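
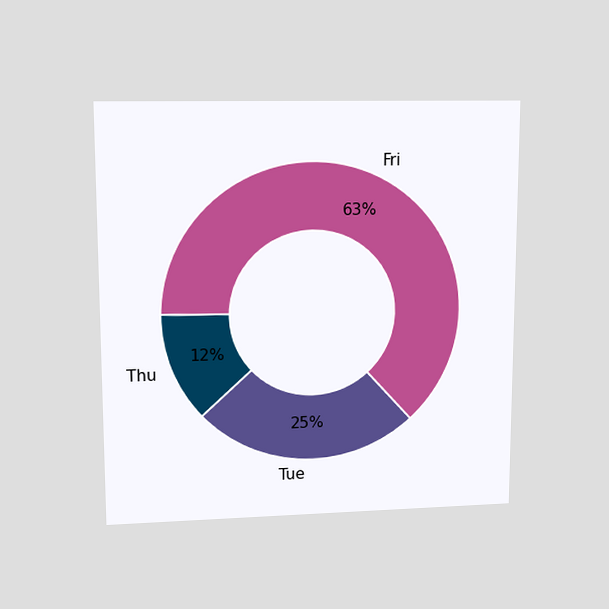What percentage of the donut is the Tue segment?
25%

The chart is viewed at a slight angle. The Tue segment takes up 25% of the ring.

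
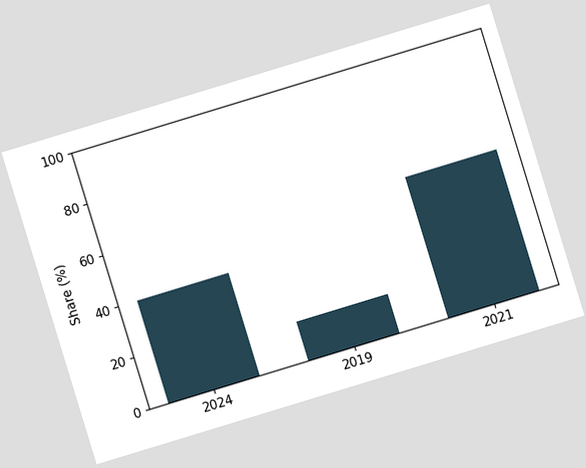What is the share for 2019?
The chart is tilted about 17° counter-clockwise. Reading along the chart's y-axis, the 2019 bar reaches 15%.

15%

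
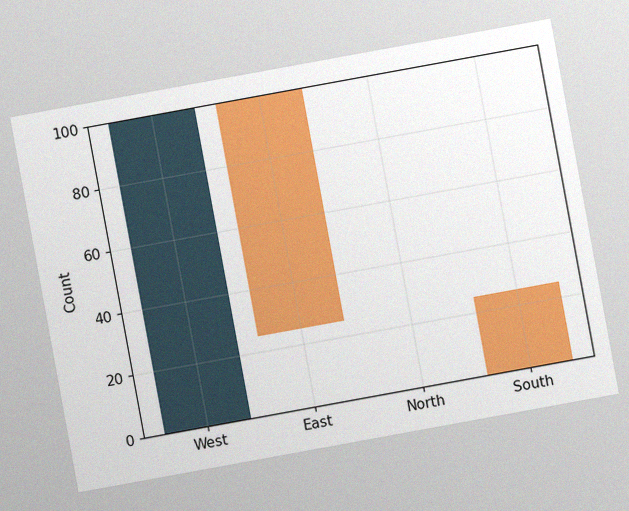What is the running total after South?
The chart is tilted about 10° counter-clockwise, with some photo noise. After South the running total reaches 0.

0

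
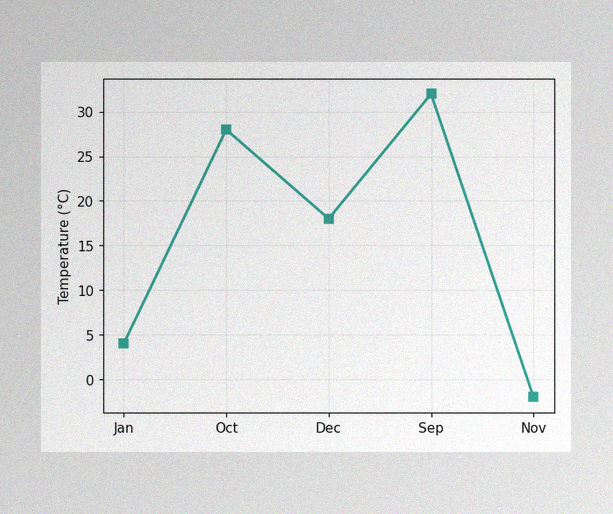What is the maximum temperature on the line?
32°C

The image has some photo noise and uneven lighting. The highest point is at Sep, and reading across to the y-axis gives 32°C.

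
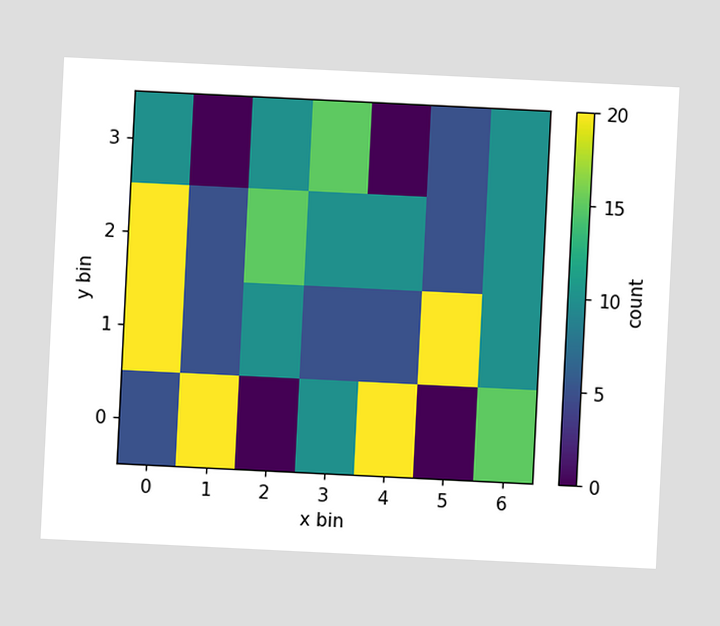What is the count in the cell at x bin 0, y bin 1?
20

The chart is tilted about 3° clockwise. Matching the cell (0, 1) against the colorbar gives 20.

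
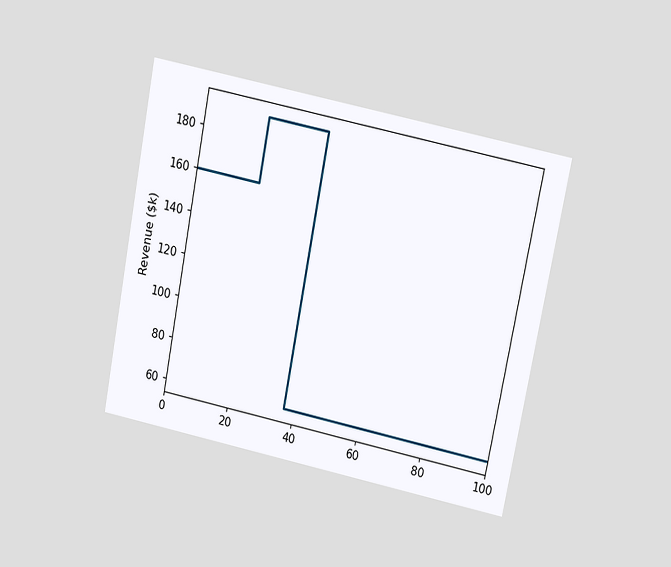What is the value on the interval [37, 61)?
$60k

The chart is tilted about 11° clockwise and viewed slightly from above. On [37, 61) the step sits at $60k.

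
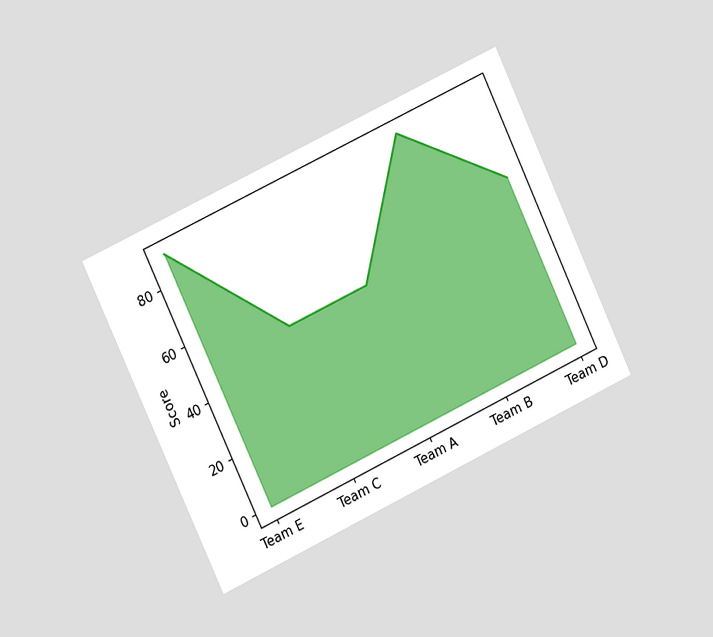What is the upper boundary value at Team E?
The chart is tilted about 25° counter-clockwise and viewed slightly from the left. At Team E the upper boundary is at 90.

90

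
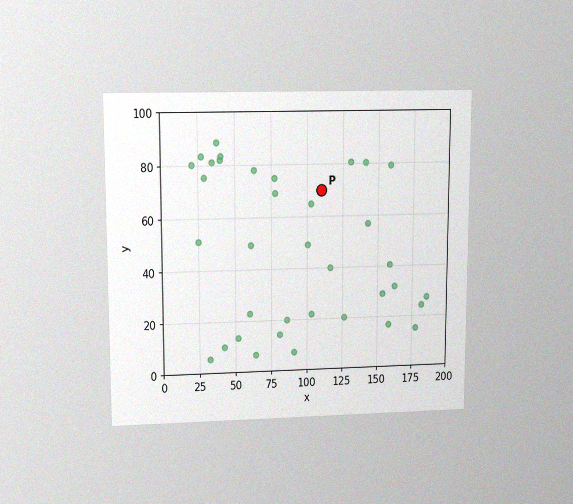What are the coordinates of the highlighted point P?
The chart is viewed at a slight angle, with some photo noise. Following the gridlines from P to each axis, P sits at (110, 70).

(110, 70)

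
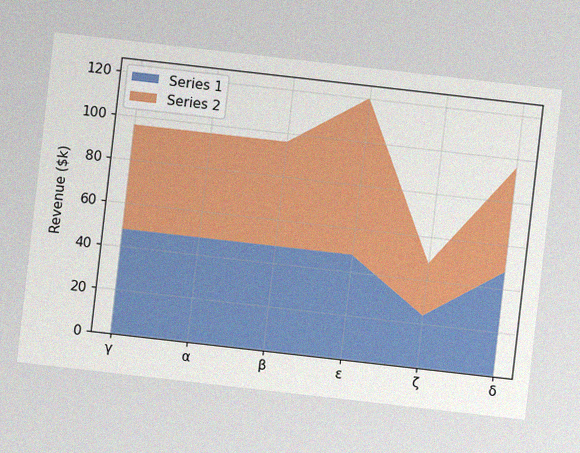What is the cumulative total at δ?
The chart is tilted about 6° clockwise, with some photo noise. The stacked total at δ reaches $96k.

$96k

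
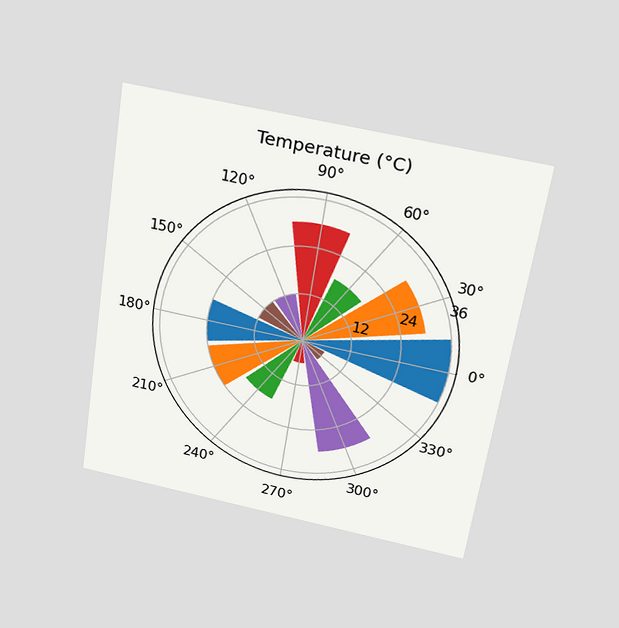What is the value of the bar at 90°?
30°C

The chart is tilted about 9° clockwise and viewed slightly from above. The bar at 90° reaches 30°C on the radial axis.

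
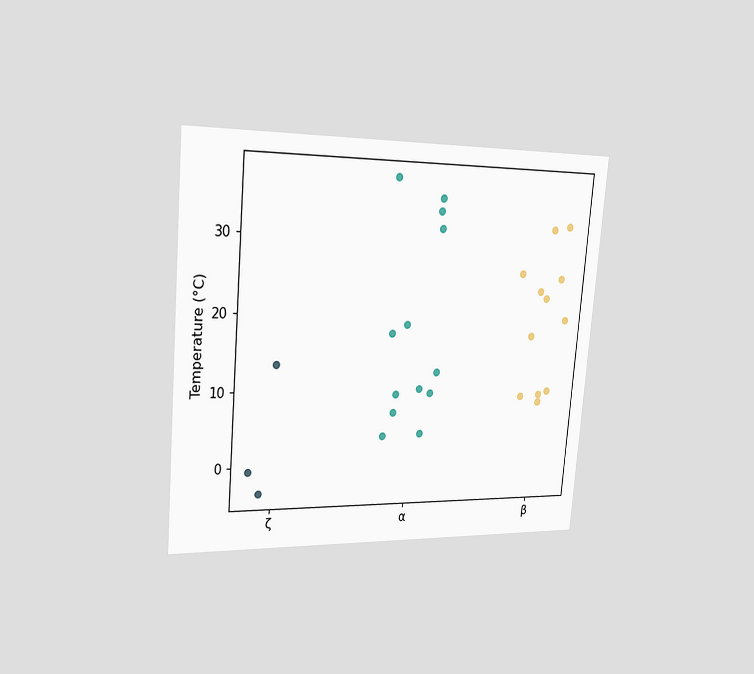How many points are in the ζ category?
3

The chart is tilted about 5° clockwise and viewed slightly from the left. Counting the markers in the ζ column gives 3.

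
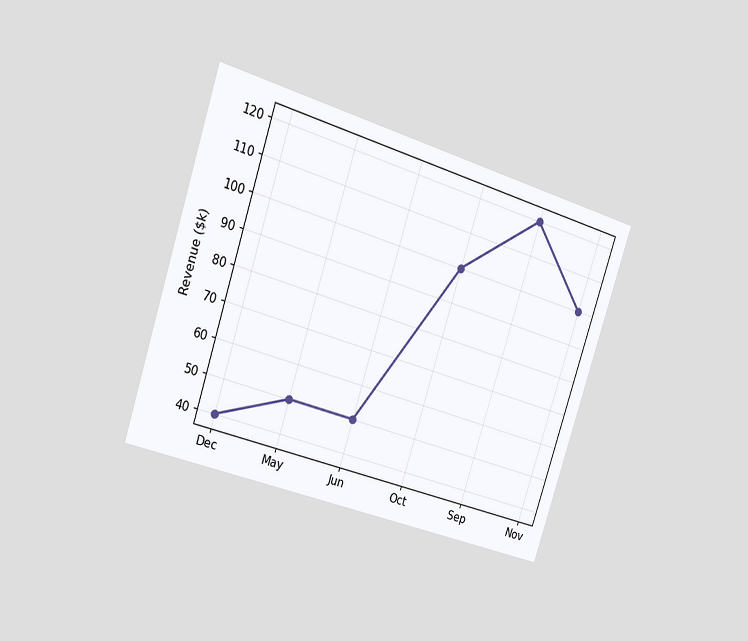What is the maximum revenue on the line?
The chart is tilted about 18° clockwise and viewed slightly from the left. The highest point is at Sep, and reading across to the y-axis gives $120k.

$120k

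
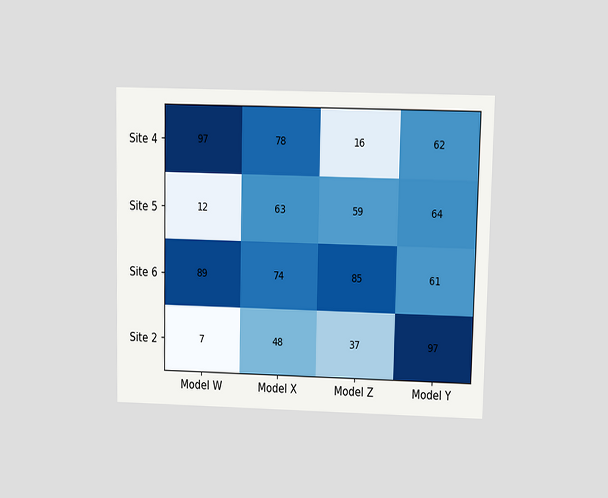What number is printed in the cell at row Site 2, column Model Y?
The chart is viewed at a slight angle. The (Site 2, Model Y) cell reads 97.

97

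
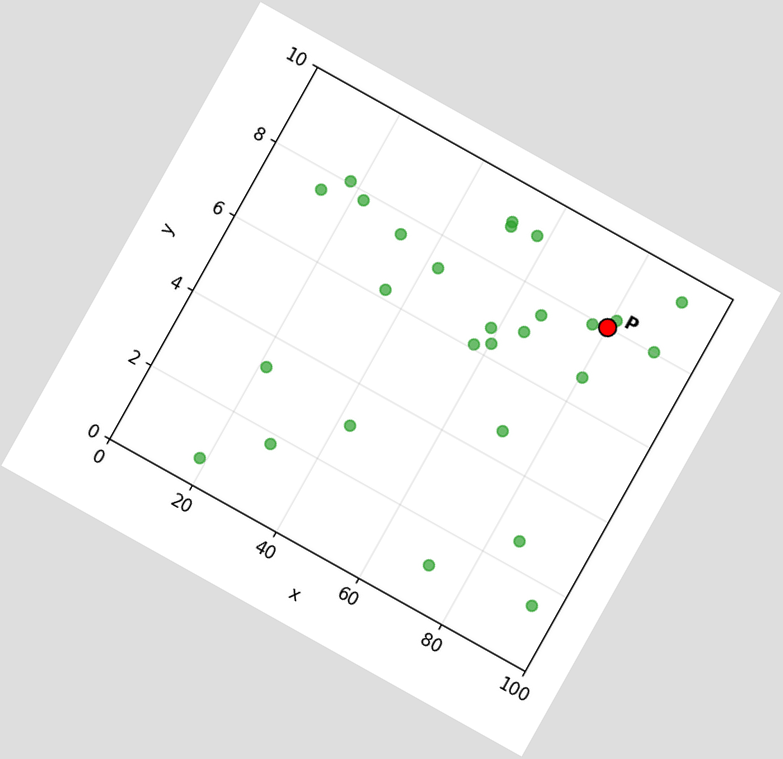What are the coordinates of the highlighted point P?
(80, 8)

The chart is tilted about 29° clockwise. Following the gridlines from P to each axis, P sits at (80, 8).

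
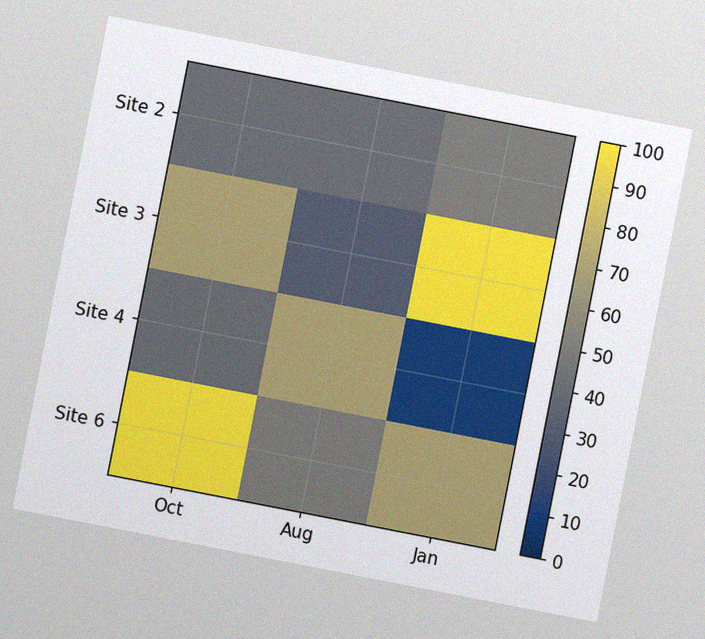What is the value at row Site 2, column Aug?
40

The chart is tilted about 11° clockwise, with some photo noise. Matching cell (Site 2, Aug) against the colorbar gives 40.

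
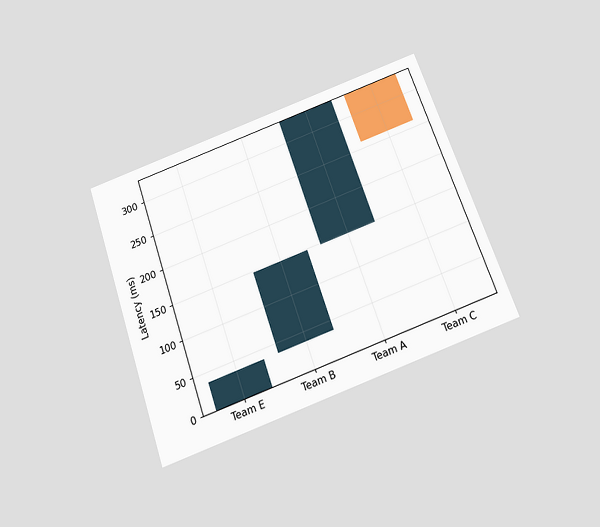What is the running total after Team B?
148ms

The chart is tilted about 19° counter-clockwise and viewed slightly from below. After Team B the running total reaches 148ms.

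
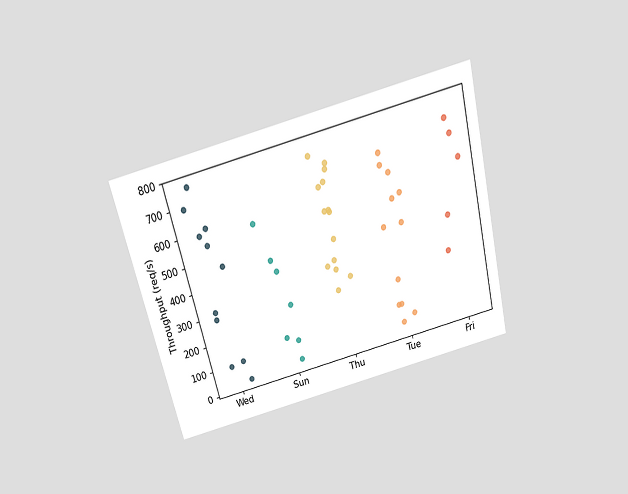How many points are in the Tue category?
12

The chart is tilted about 14° counter-clockwise and viewed slightly from above. Counting the markers in the Tue column gives 12.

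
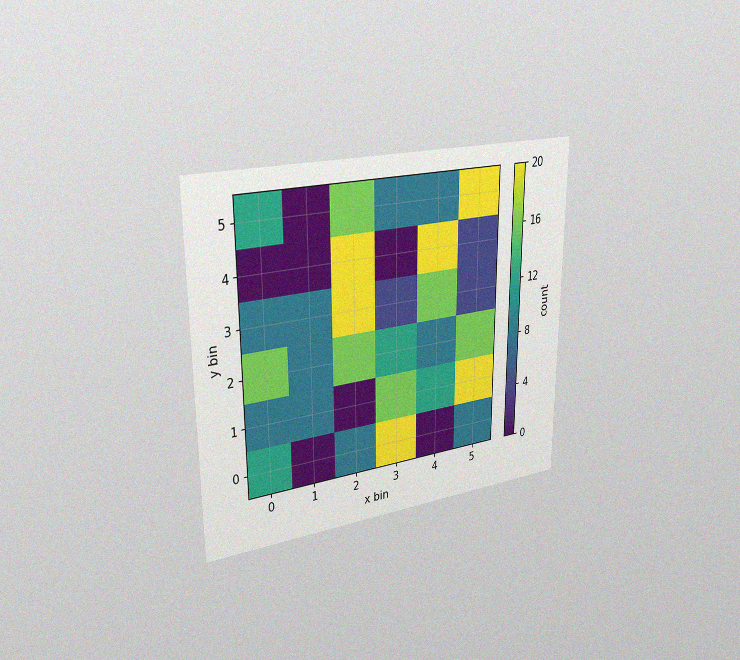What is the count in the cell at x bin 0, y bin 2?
16

The chart is viewed slightly from the left, with some photo noise. Matching the cell (0, 2) against the colorbar gives 16.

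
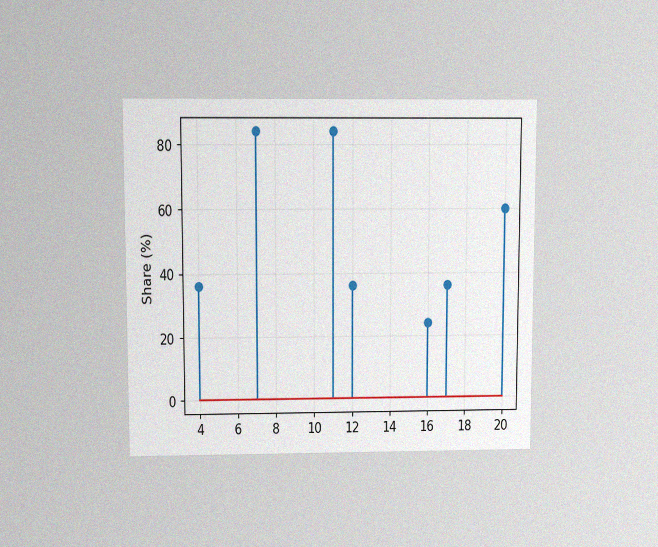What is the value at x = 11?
The chart is viewed slightly from above, with some photo noise. The stem at x=11 reaches 84%.

84%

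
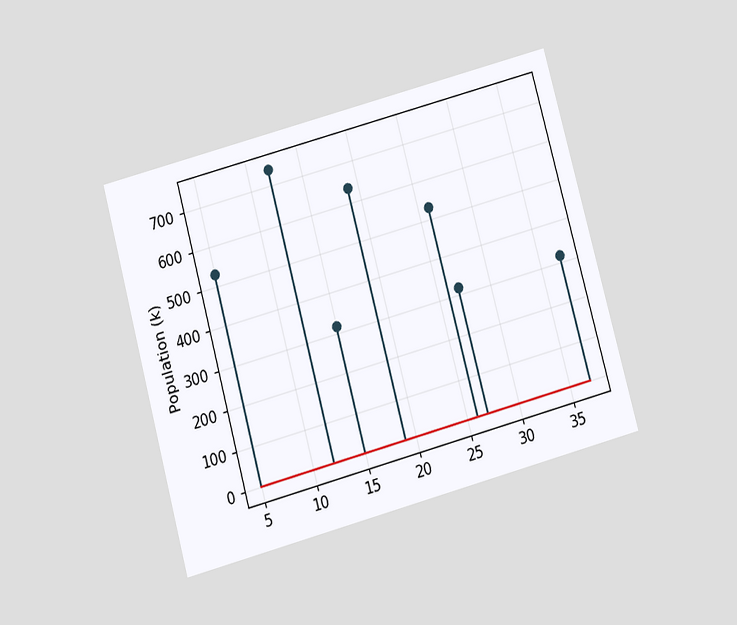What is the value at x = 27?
The chart is tilted about 15° counter-clockwise and viewed slightly from below. The stem at x=27 reaches 318k.

318k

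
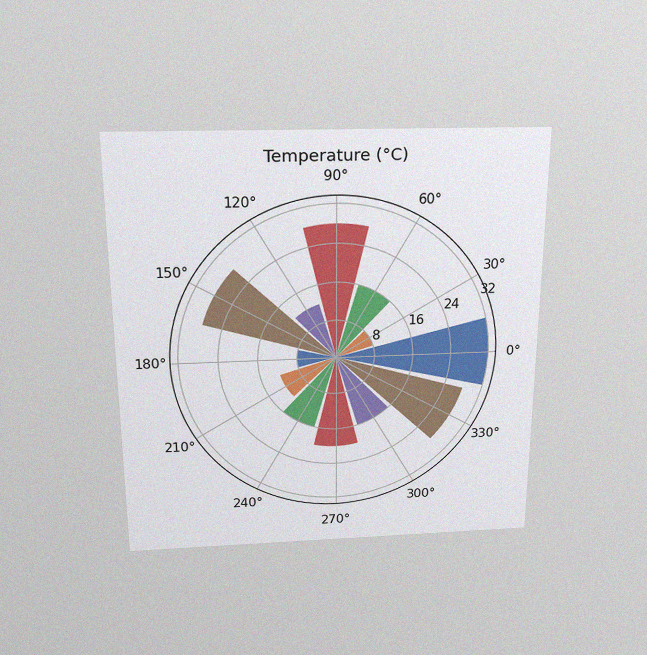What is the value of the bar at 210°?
The chart is viewed slightly from above, with some photo noise. The bar at 210° reaches 12°C on the radial axis.

12°C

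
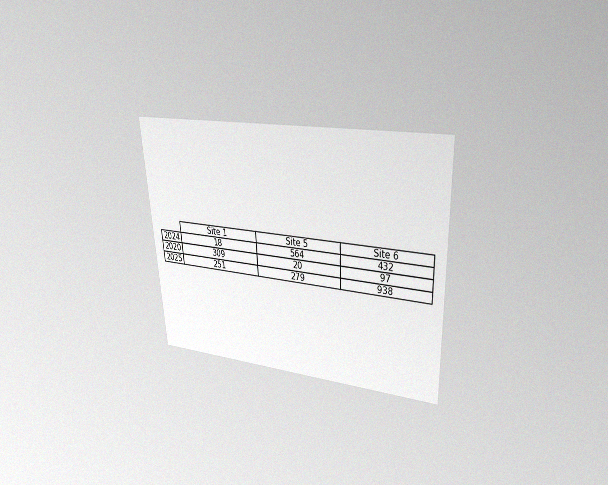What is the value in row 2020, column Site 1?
309

The chart is tilted about 3° counter-clockwise and viewed at a slight angle, with some photo noise. The (2020, Site 1) cell reads 309.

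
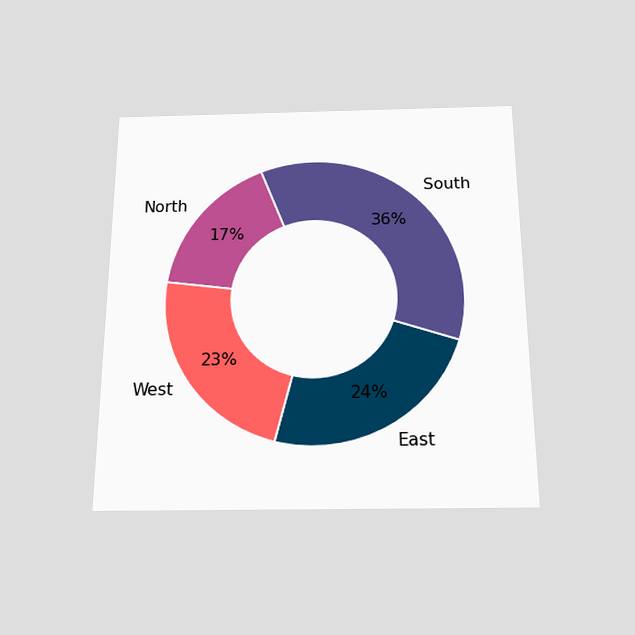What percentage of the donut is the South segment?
The chart is viewed slightly from below. The South segment takes up 36% of the ring.

36%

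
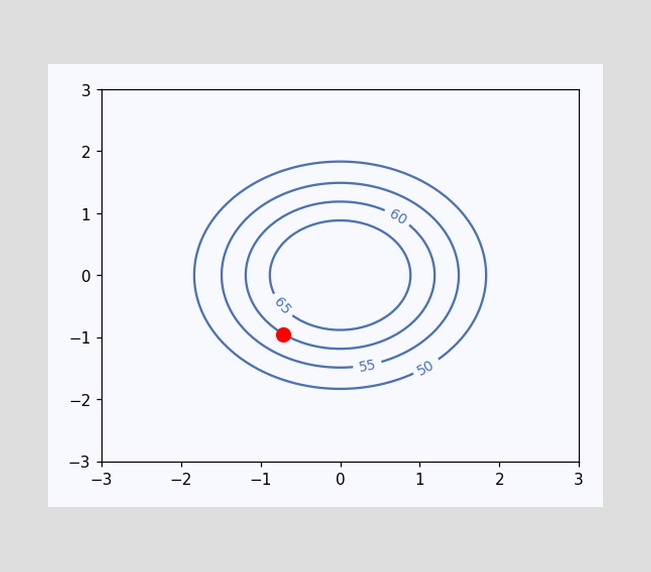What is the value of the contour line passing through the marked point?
The marked point sits on the contour labelled 60.

60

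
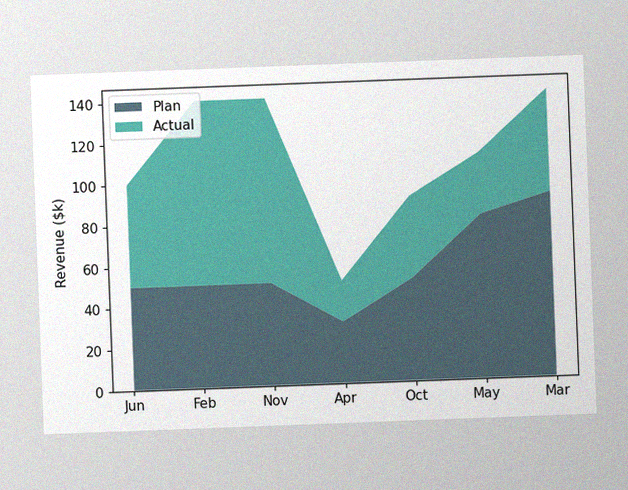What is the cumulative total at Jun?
$100k

The chart is tilted about 2° counter-clockwise, with some photo noise. The stacked total at Jun reaches $100k.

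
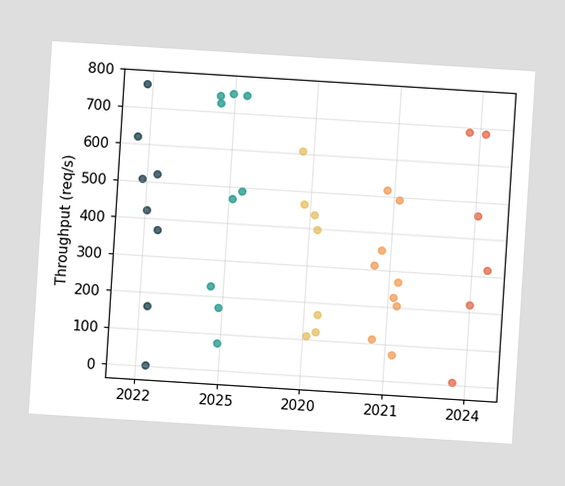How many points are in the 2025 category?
The chart is tilted about 4° clockwise. Counting the markers in the 2025 column gives 9.

9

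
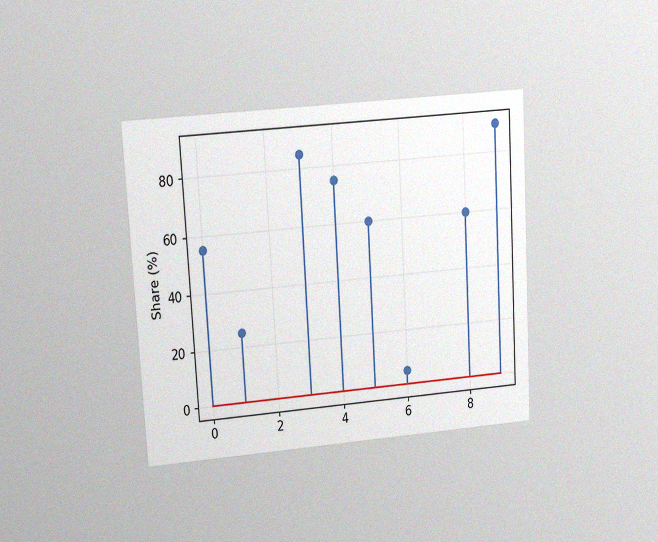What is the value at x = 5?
The chart is tilted about 3° counter-clockwise and viewed at a slight angle, with some photo noise. The stem at x=5 reaches 60%.

60%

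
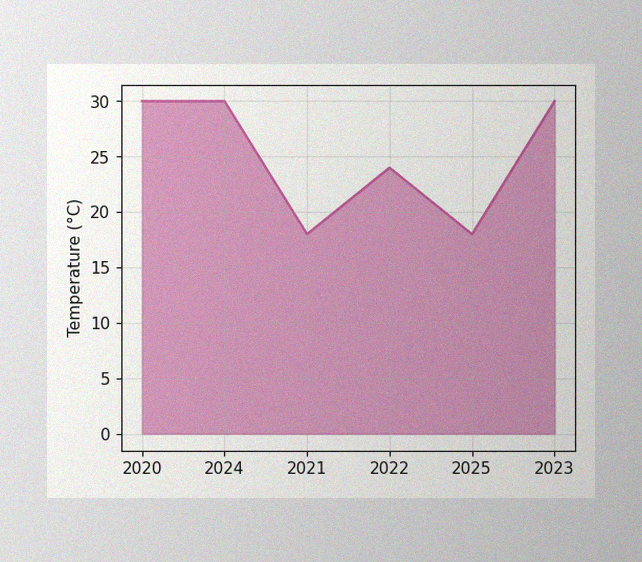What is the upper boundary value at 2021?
18°C

The image has some photo noise and uneven lighting. At 2021 the upper boundary is at 18°C.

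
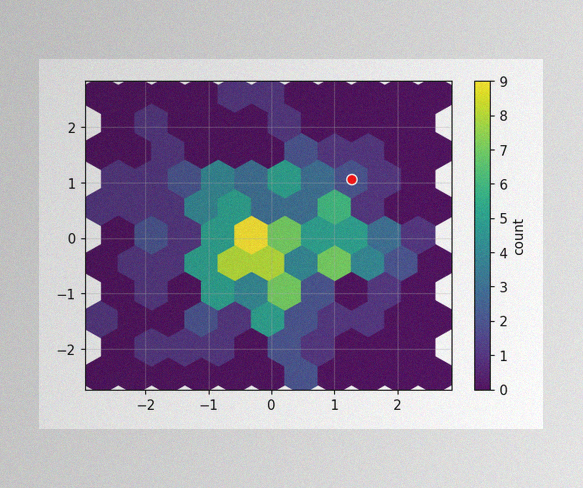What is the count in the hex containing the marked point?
2

The image has some photo noise and uneven lighting. The marked hex reads 2 on the colorbar.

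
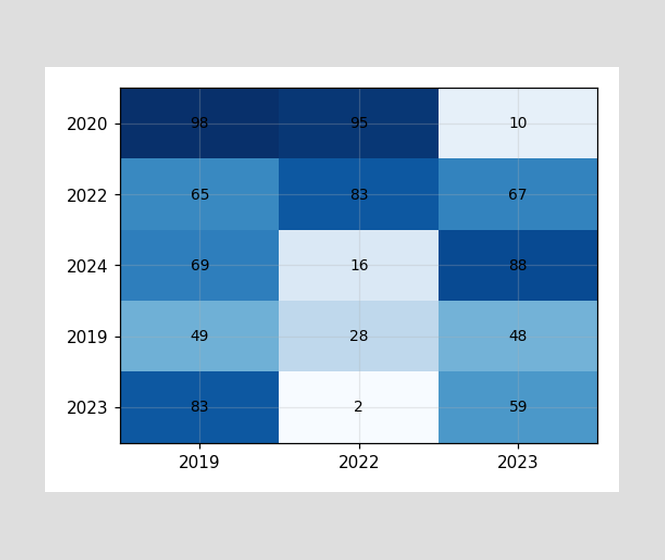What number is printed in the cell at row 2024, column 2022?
16

The (2024, 2022) cell reads 16.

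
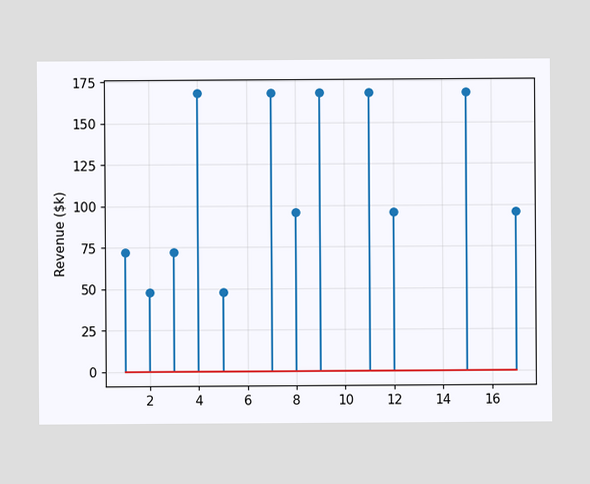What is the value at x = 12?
The stem at x=12 reaches $96k.

$96k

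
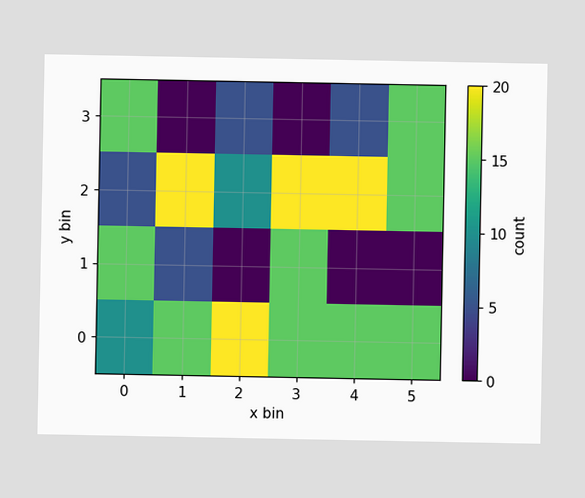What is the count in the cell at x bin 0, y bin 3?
Matching the cell (0, 3) against the colorbar gives 15.

15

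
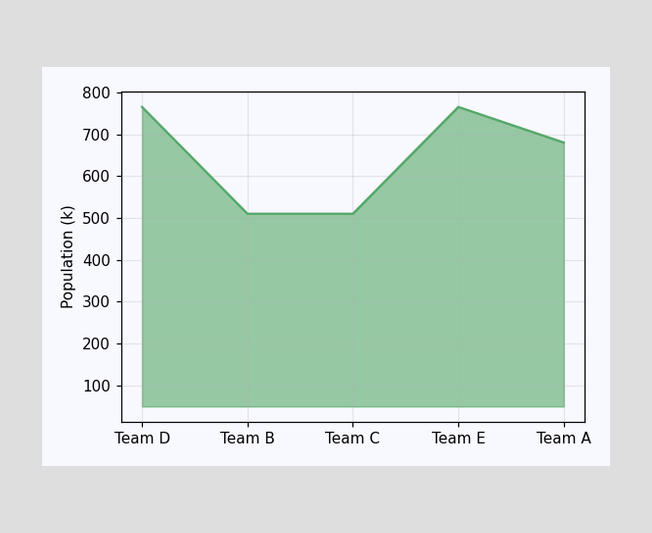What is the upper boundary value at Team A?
680k

At Team A the upper boundary is at 680k.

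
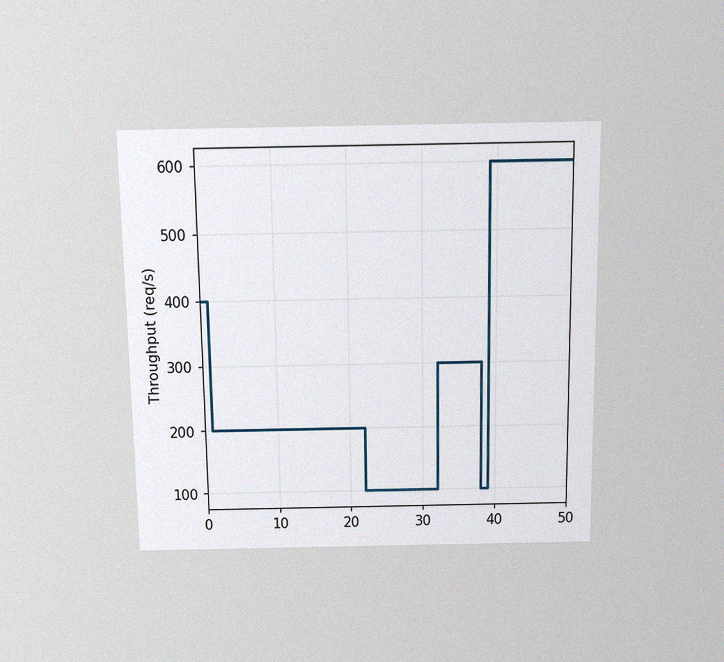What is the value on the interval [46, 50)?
600req/s

The chart is viewed slightly from above, with some photo noise. On [46, 50) the step sits at 600req/s.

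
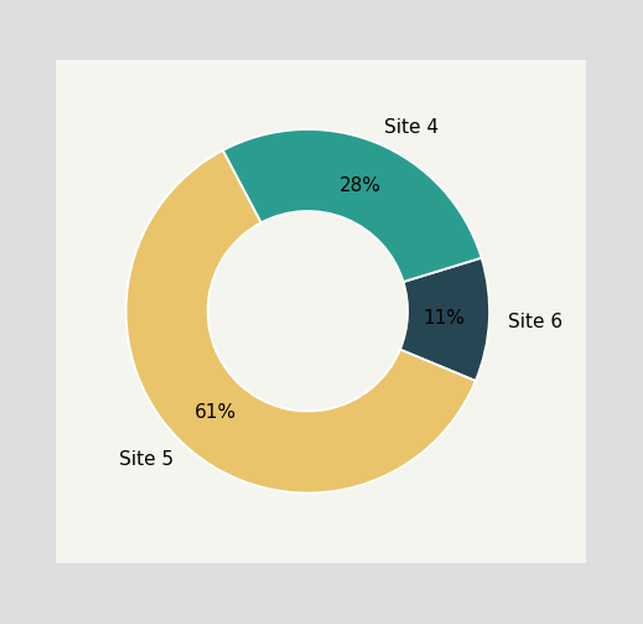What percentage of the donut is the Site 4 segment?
28%

The Site 4 segment takes up 28% of the ring.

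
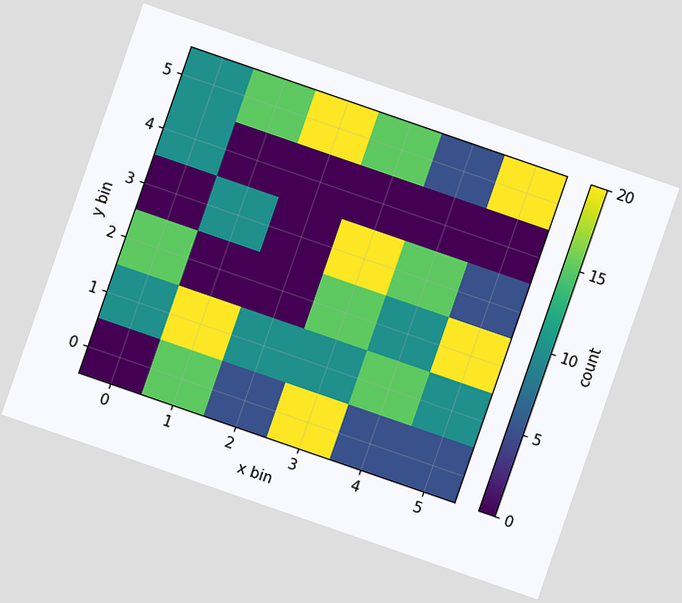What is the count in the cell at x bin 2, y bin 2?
0

The chart is tilted about 19° clockwise. Matching the cell (2, 2) against the colorbar gives 0.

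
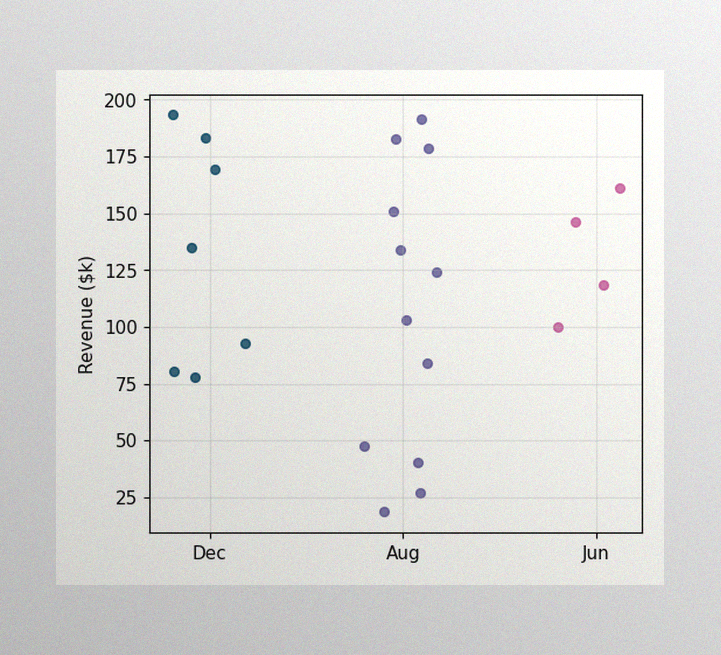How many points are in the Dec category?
The image has some photo noise and uneven lighting. Counting the markers in the Dec column gives 7.

7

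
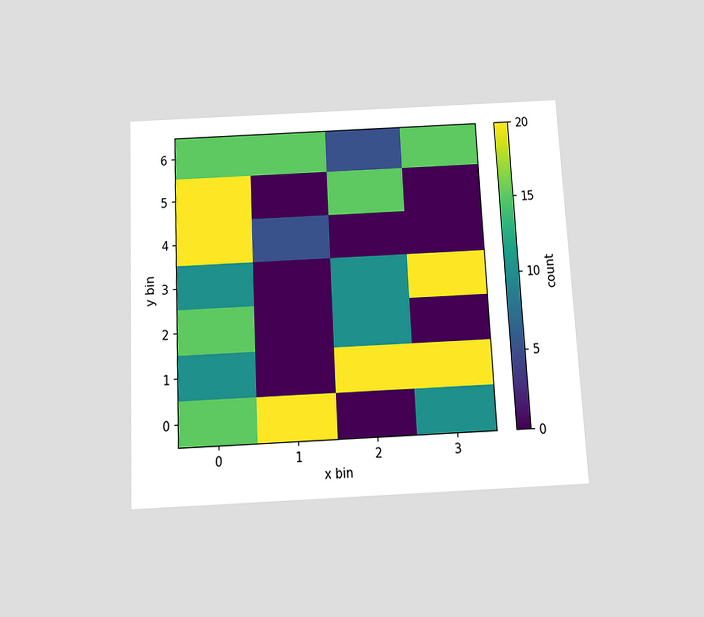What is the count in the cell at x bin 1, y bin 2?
0

The chart is tilted about 3° counter-clockwise and viewed slightly from below. Matching the cell (1, 2) against the colorbar gives 0.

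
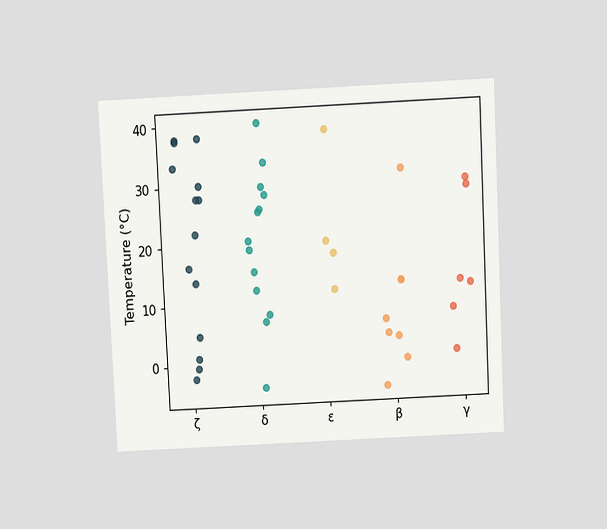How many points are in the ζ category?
14

The chart is tilted about 3° counter-clockwise and viewed at a slight angle. Counting the markers in the ζ column gives 14.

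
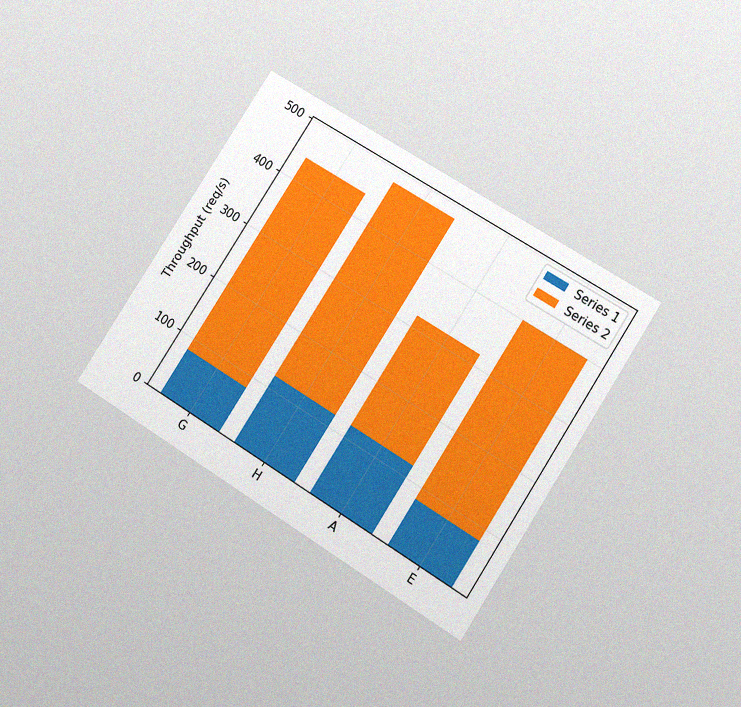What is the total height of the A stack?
320req/s

The chart is tilted about 33° clockwise and viewed slightly from below, with some photo noise. The A stack's top reaches 320req/s on the y-axis.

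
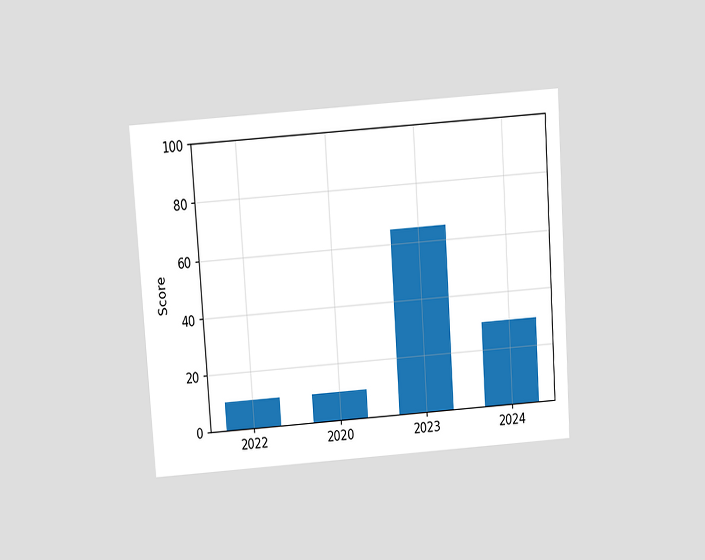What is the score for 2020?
The chart is tilted about 4° counter-clockwise and viewed slightly from above. Reading along the chart's y-axis, the 2020 bar reaches 10.

10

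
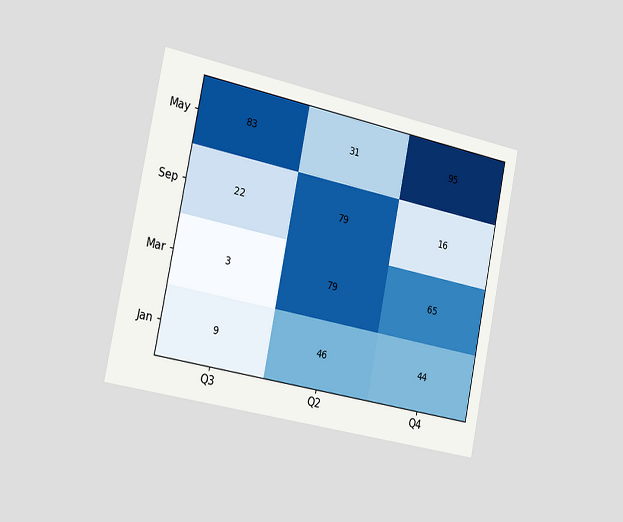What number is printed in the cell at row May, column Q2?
31

The chart is tilted about 11° clockwise and viewed slightly from the left. The (May, Q2) cell reads 31.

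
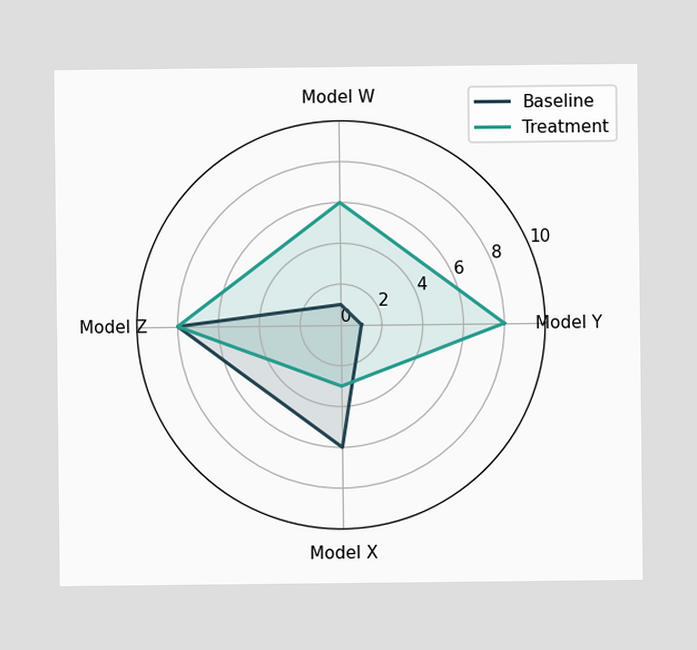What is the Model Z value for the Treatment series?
8

On the Model Z axis, Treatment reaches 8.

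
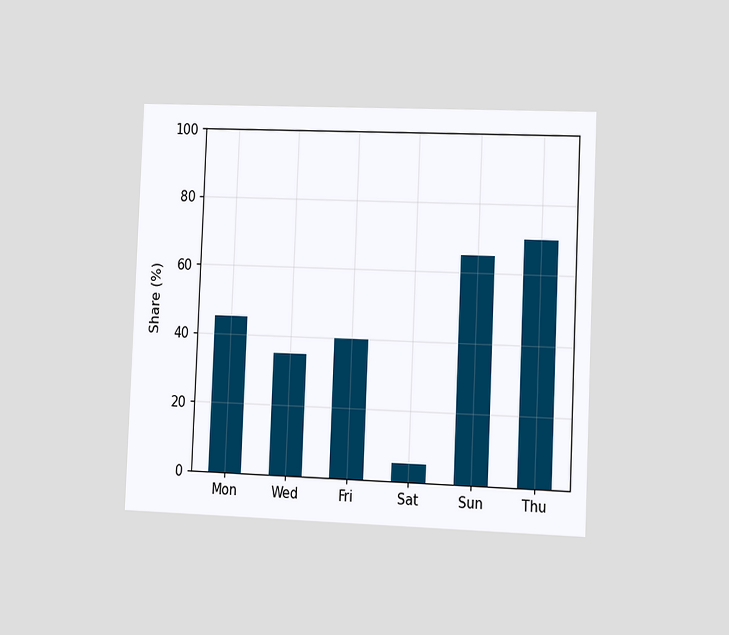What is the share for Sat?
5%

The chart is tilted about 2° clockwise and viewed slightly from the right. Reading along the chart's y-axis, the Sat bar reaches 5%.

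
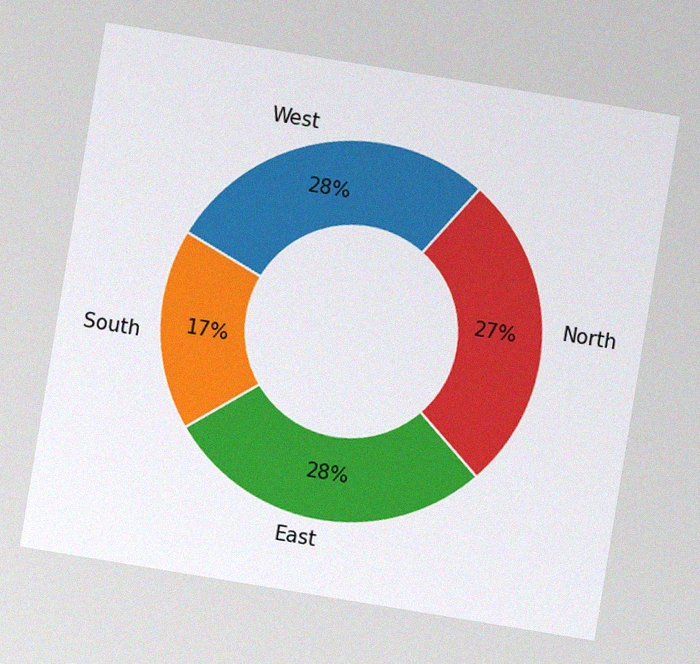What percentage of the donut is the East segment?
The chart is tilted about 9° clockwise, with some photo noise. The East segment takes up 28% of the ring.

28%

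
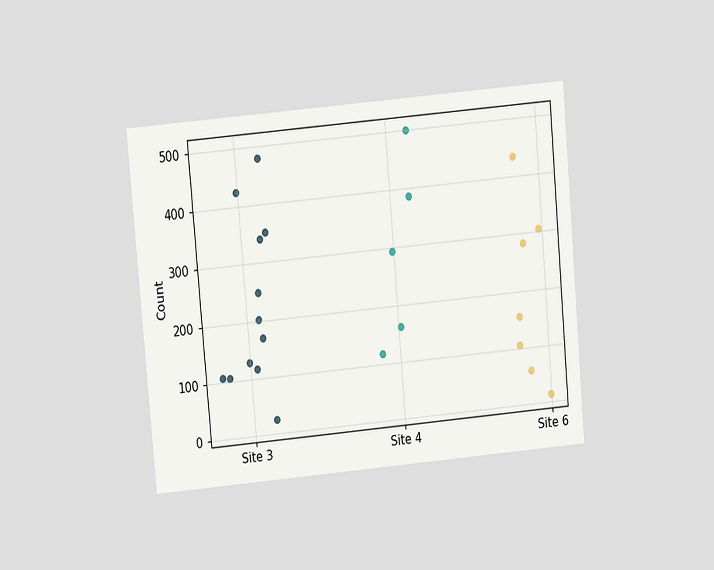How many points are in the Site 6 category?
The chart is tilted about 5° counter-clockwise and viewed at a slight angle. Counting the markers in the Site 6 column gives 7.

7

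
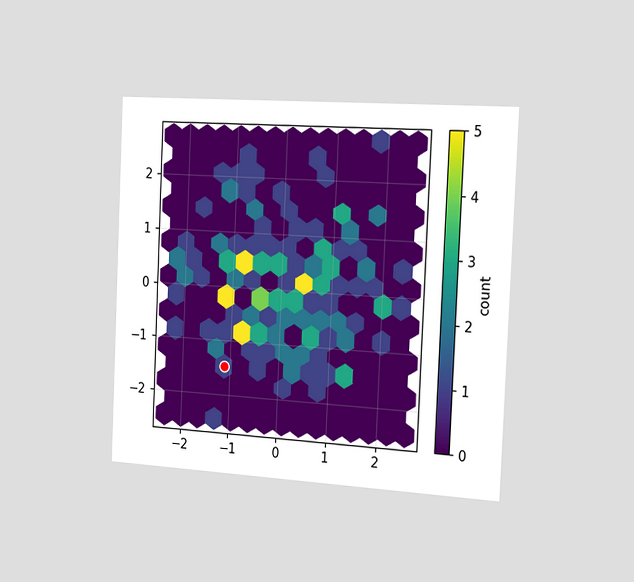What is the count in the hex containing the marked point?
The chart is tilted about 3° clockwise and viewed slightly from the right. The marked hex reads 1 on the colorbar.

1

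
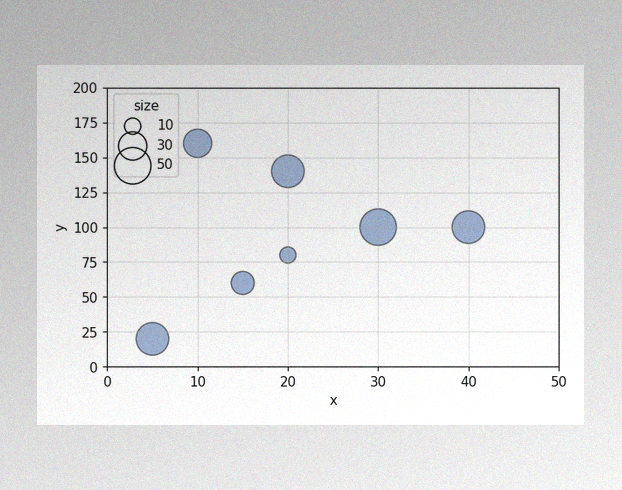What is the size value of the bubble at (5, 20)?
The image has some photo noise and uneven lighting. Matching the bubble at (5, 20) against the size legend gives 40.

40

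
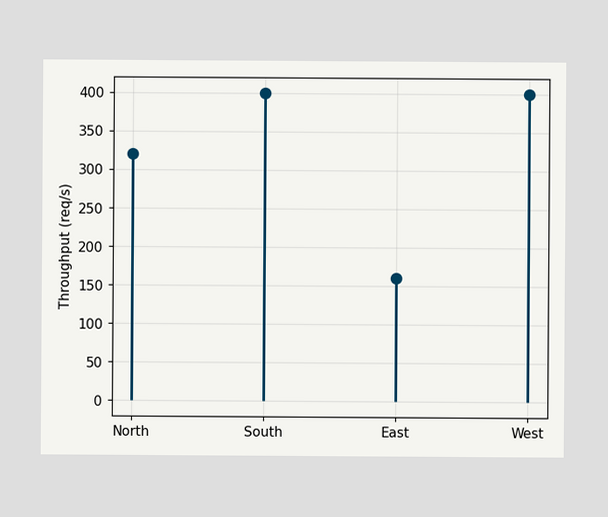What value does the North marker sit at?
320req/s

The North marker sits at 320req/s.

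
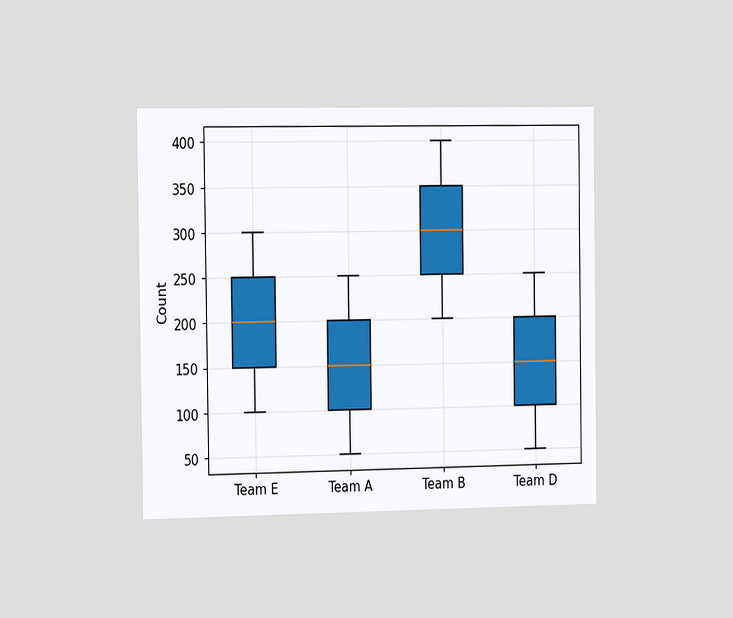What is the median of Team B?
The chart is viewed slightly from the left. The median line in the Team B box sits at 300.

300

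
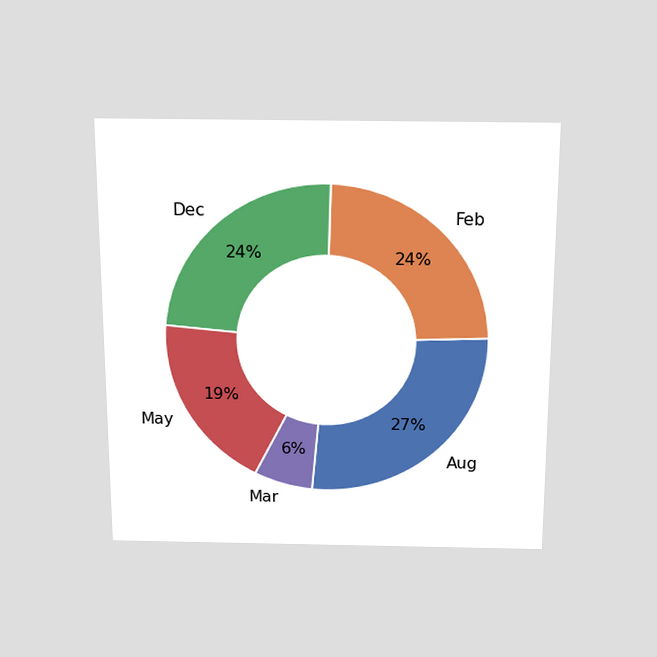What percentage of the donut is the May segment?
The chart is viewed slightly from above. The May segment takes up 19% of the ring.

19%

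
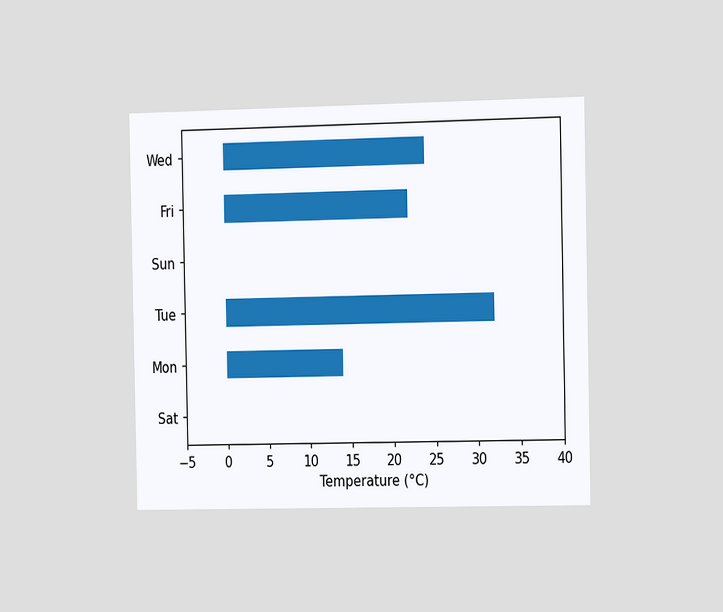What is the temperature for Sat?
The chart is viewed slightly from the right. Reading along the chart's x-axis, the Sat bar reaches 0°C.

0°C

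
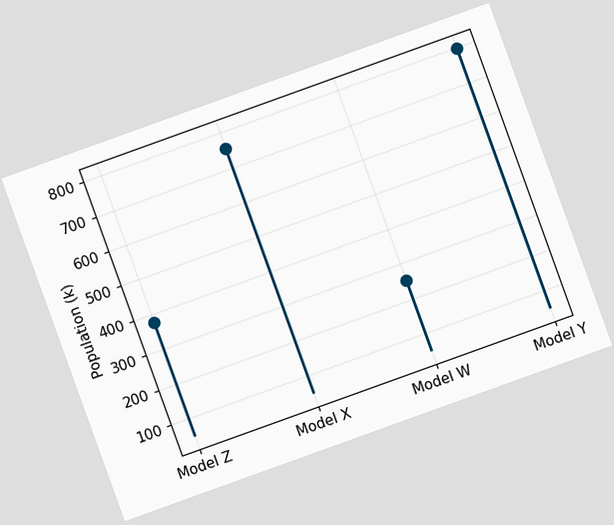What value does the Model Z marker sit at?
The chart is tilted about 20° counter-clockwise. The Model Z marker sits at 378k.

378k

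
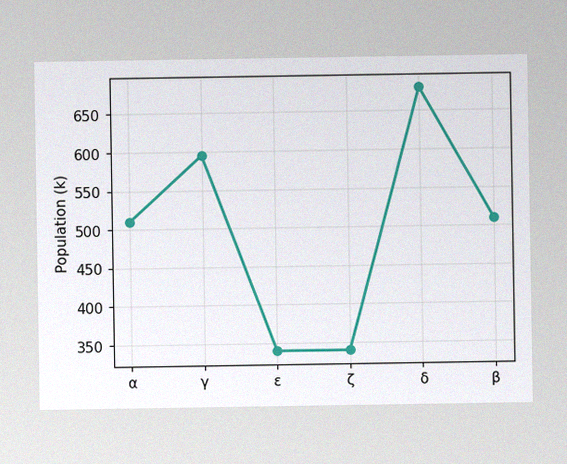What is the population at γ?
The image has some photo noise and uneven lighting. At γ, the line is at 595k.

595k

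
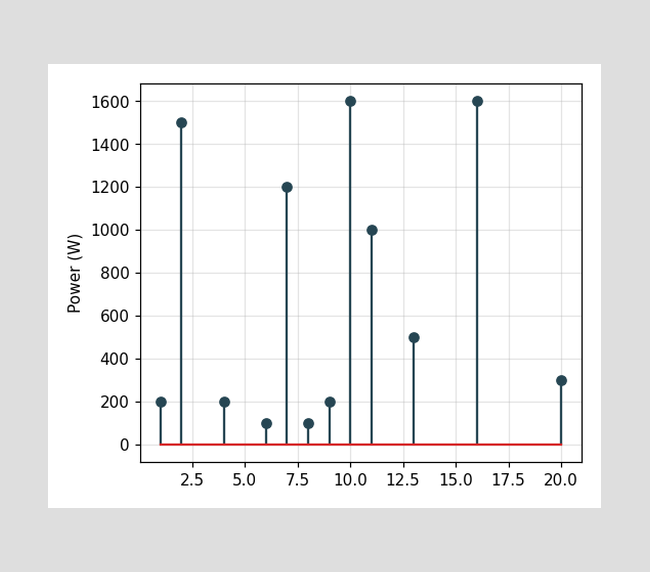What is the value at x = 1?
The stem at x=1 reaches 200W.

200W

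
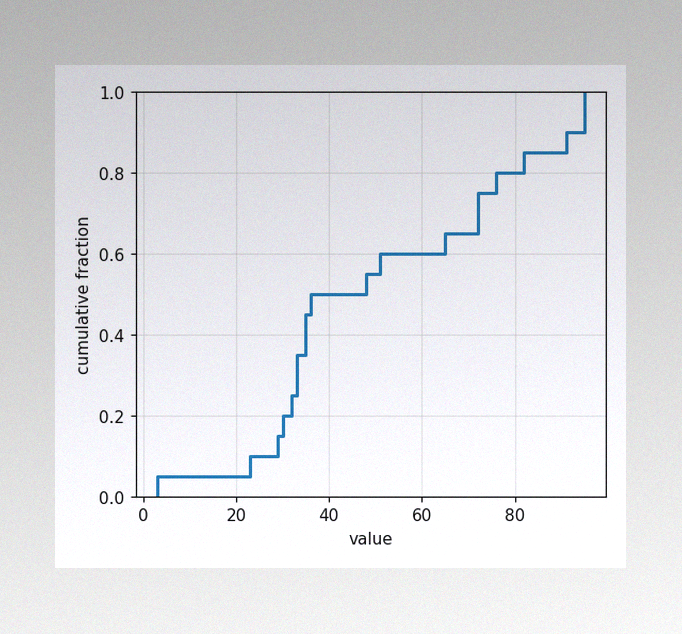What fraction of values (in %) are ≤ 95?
100%

The image has some photo noise and uneven lighting. At x=95 the ECDF step is at 100%.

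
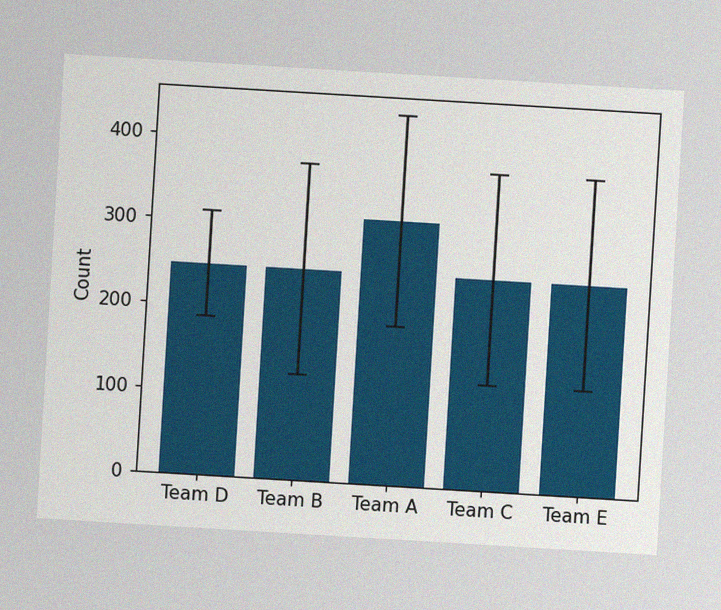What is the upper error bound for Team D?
310

The chart is tilted about 3° clockwise, with some photo noise. The Team D bar's upper whisker reaches 310.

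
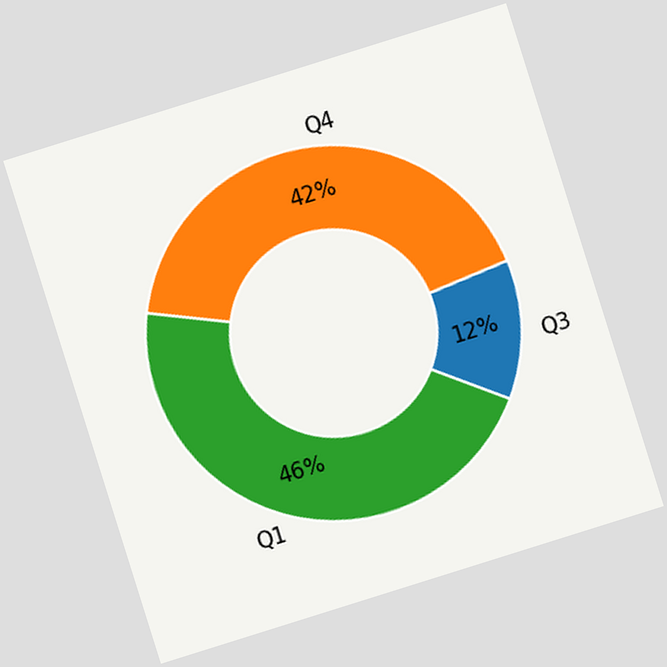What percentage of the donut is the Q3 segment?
The chart is tilted about 17° counter-clockwise. The Q3 segment takes up 12% of the ring.

12%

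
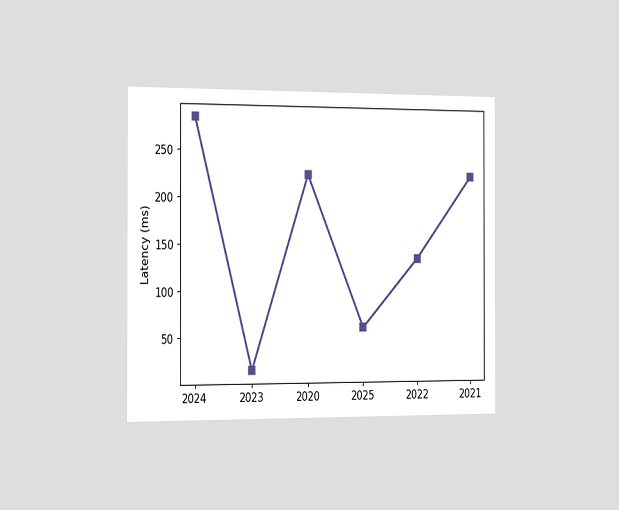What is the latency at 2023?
15ms

The chart is viewed slightly from the left. At 2023, the line is at 15ms.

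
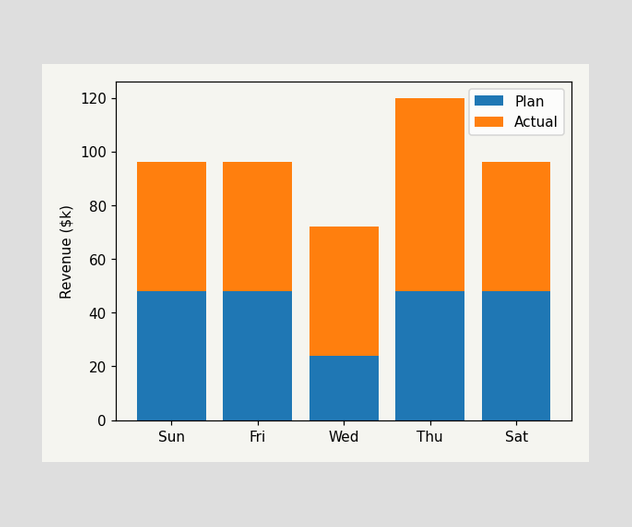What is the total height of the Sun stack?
The Sun stack's top reaches $96k on the y-axis.

$96k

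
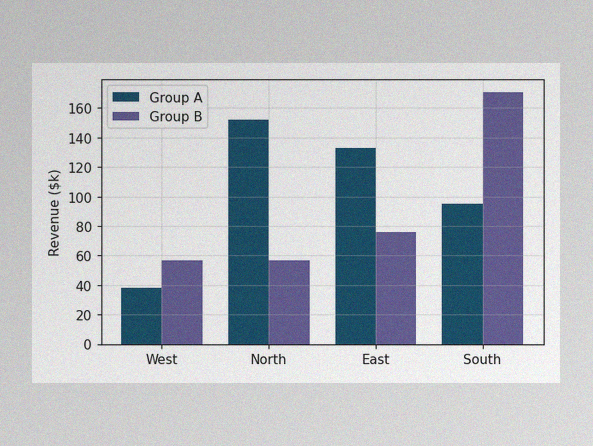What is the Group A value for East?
The image has some photo noise and uneven lighting. The Group A bar at East reaches $133k on the y-axis.

$133k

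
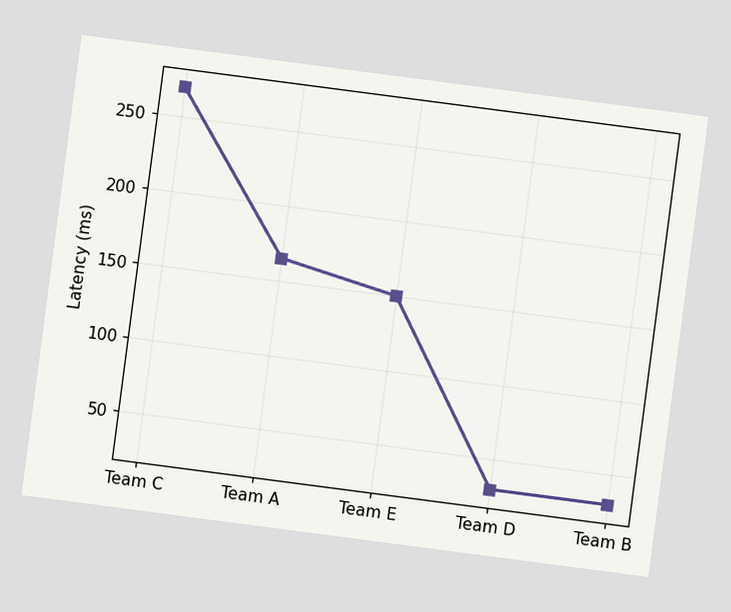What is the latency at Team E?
The chart is tilted about 7° clockwise. At Team E, the line is at 150ms.

150ms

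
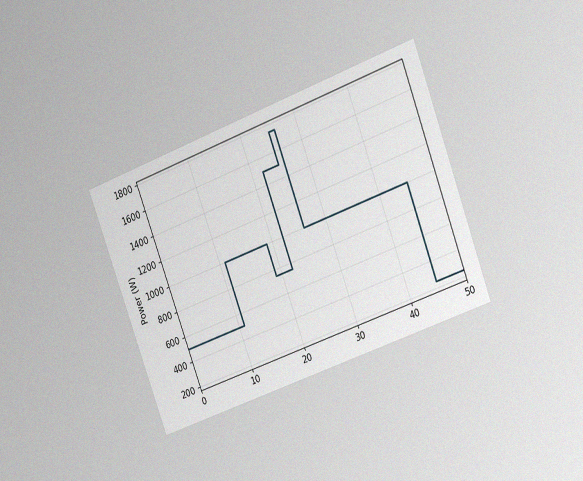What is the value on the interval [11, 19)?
The chart is tilted about 20° counter-clockwise and viewed at a slight angle, with some photo noise. On [11, 19) the step sits at 1000W.

1000W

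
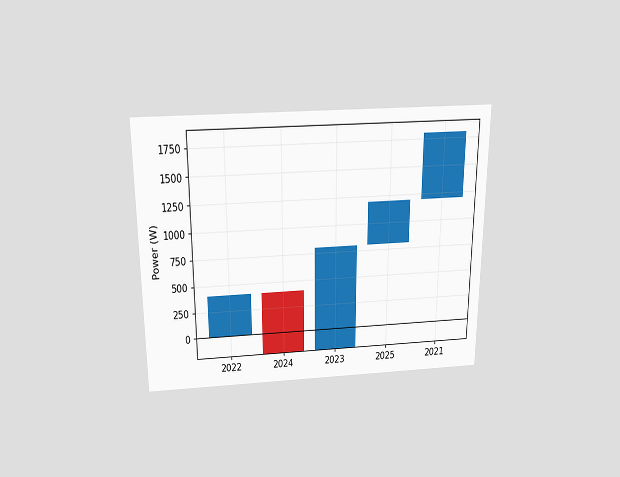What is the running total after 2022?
The chart is viewed slightly from above. After 2022 the running total reaches 400W.

400W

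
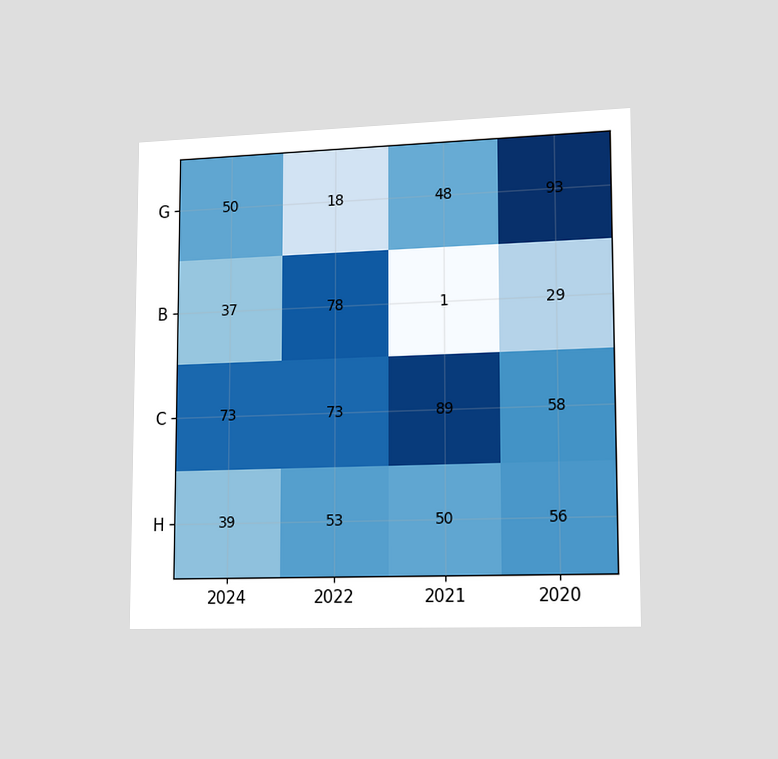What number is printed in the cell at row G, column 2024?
50

The chart is viewed slightly from the right. The (G, 2024) cell reads 50.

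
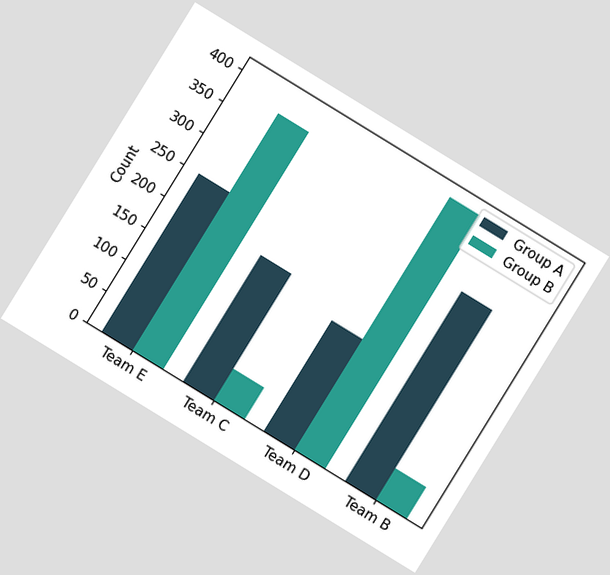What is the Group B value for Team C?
The chart is tilted about 32° clockwise. The Group B bar at Team C reaches 50 on the y-axis.

50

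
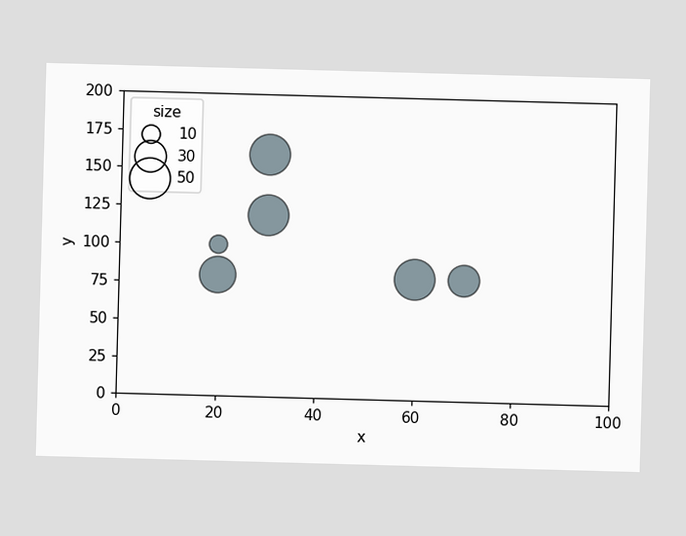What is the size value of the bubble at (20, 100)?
10

Matching the bubble at (20, 100) against the size legend gives 10.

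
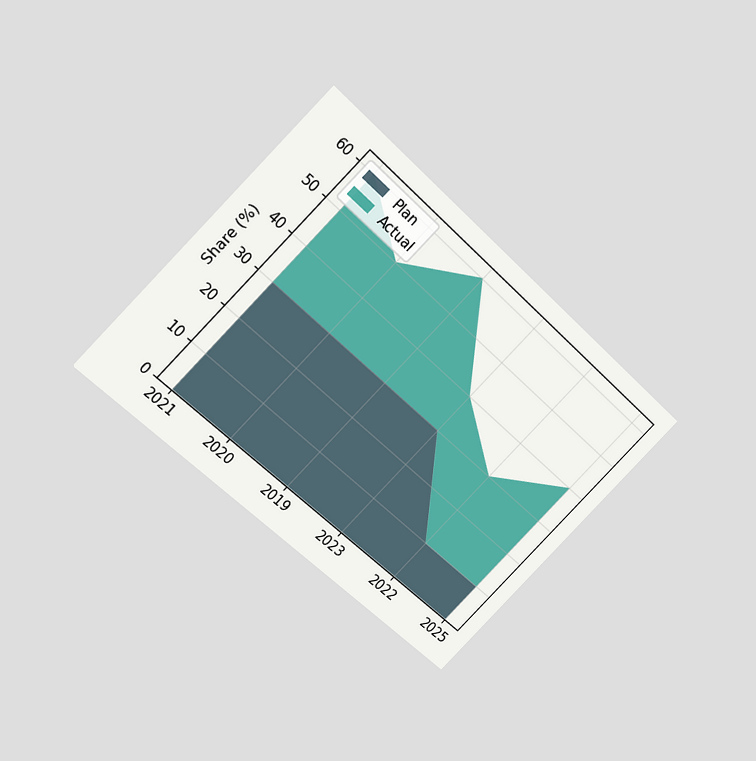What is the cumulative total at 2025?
40%

The chart is tilted about 45° clockwise and viewed slightly from above. The stacked total at 2025 reaches 40%.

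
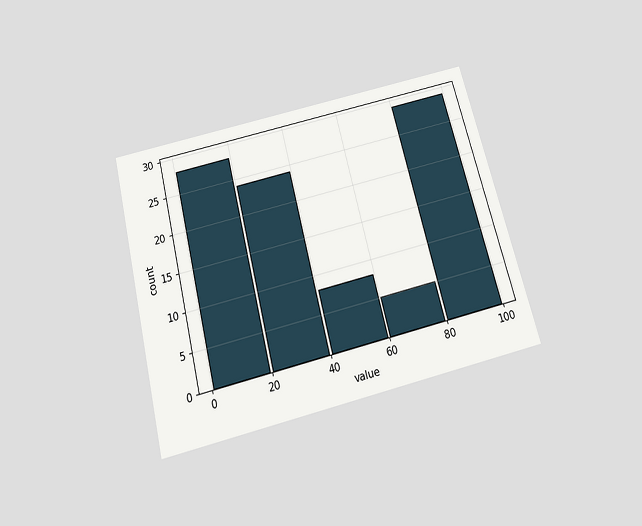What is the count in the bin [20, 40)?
24

The chart is tilted about 14° counter-clockwise and viewed slightly from below. The [20, 40) bin has height 24.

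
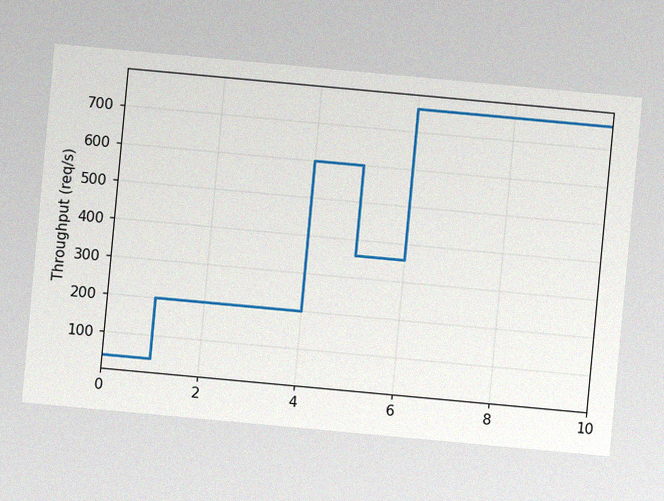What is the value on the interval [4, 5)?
600req/s

The chart is tilted about 5° clockwise, with some photo noise. On [4, 5) the step sits at 600req/s.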